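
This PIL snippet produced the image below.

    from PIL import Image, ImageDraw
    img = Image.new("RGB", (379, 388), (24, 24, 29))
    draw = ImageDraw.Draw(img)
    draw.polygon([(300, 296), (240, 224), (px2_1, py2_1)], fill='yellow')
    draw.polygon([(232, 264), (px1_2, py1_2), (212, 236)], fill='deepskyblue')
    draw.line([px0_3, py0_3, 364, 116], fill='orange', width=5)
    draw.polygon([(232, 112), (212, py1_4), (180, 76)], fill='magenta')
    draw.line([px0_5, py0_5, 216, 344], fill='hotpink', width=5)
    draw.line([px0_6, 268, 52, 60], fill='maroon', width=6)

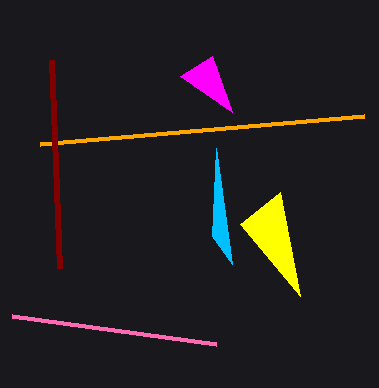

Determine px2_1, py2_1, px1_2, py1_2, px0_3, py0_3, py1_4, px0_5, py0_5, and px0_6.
px2_1 = 280, py2_1 = 192, px1_2 = 216, py1_2 = 148, px0_3 = 40, py0_3 = 144, py1_4 = 56, px0_5 = 12, py0_5 = 316, px0_6 = 60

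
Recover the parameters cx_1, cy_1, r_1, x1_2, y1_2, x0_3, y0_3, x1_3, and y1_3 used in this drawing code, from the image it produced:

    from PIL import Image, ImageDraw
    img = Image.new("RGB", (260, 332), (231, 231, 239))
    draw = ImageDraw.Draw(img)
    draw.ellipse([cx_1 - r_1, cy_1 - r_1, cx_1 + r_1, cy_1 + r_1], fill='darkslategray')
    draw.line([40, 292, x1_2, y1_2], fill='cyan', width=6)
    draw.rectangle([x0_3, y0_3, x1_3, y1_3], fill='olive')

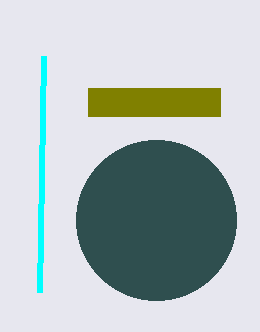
cx_1 = 156
cy_1 = 220
r_1 = 80
x1_2 = 44
y1_2 = 56
x0_3 = 88
y0_3 = 88
x1_3 = 220
y1_3 = 116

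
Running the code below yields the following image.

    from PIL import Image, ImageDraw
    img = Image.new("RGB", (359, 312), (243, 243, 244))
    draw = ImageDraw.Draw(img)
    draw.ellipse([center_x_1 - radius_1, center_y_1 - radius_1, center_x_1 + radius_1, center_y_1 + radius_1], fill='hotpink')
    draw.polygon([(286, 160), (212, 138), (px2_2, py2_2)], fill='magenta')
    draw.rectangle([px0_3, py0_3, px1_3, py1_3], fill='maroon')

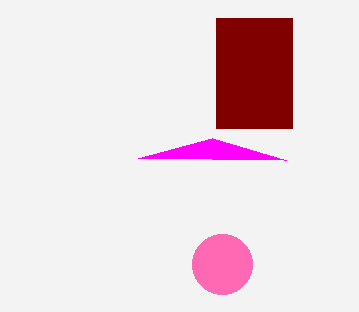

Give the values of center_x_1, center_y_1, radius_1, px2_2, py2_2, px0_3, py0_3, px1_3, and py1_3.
center_x_1 = 222, center_y_1 = 264, radius_1 = 30, px2_2 = 138, py2_2 = 158, px0_3 = 216, py0_3 = 18, px1_3 = 292, py1_3 = 128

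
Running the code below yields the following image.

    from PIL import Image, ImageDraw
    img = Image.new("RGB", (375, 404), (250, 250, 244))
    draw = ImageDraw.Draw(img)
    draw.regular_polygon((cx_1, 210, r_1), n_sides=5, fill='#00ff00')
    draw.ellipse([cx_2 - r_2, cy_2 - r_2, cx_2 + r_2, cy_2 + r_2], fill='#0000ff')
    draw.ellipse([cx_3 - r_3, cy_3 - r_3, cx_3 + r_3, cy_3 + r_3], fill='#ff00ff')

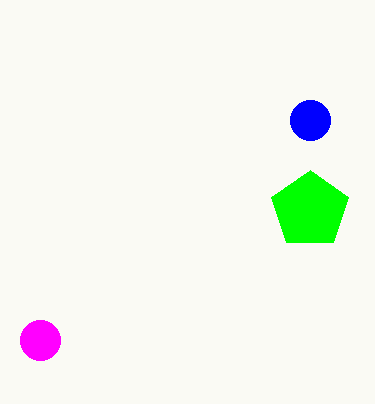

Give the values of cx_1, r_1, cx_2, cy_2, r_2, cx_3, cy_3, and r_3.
cx_1 = 310, r_1 = 40, cx_2 = 310, cy_2 = 120, r_2 = 20, cx_3 = 40, cy_3 = 340, r_3 = 20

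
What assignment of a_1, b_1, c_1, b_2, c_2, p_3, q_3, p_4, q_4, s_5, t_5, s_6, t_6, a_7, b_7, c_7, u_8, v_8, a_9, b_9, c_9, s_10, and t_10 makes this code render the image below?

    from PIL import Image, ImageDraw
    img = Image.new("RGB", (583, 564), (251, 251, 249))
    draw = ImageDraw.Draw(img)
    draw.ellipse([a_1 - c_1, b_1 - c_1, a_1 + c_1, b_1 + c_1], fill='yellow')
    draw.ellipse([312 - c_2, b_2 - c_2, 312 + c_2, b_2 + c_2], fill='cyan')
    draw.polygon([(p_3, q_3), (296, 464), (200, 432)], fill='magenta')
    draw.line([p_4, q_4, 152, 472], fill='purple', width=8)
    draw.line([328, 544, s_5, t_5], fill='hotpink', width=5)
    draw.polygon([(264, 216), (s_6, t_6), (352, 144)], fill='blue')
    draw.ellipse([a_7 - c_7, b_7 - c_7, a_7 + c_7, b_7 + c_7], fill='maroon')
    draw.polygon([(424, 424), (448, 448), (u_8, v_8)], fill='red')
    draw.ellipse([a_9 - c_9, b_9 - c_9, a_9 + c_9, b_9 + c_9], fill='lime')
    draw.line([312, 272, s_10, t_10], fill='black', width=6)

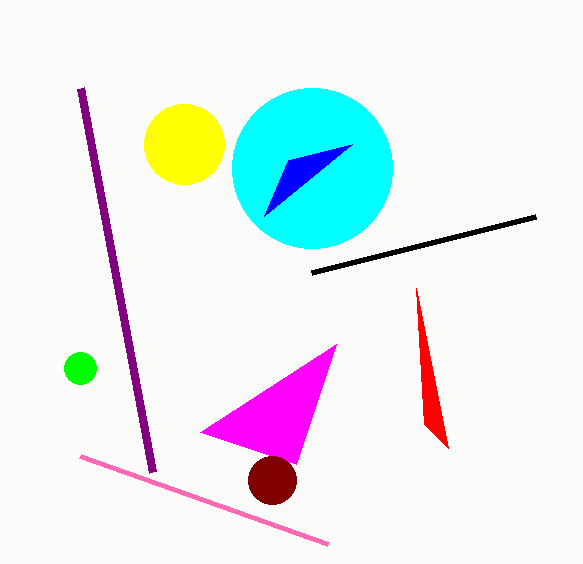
a_1 = 184; b_1 = 144; c_1 = 40; b_2 = 168; c_2 = 80; p_3 = 336; q_3 = 344; p_4 = 80; q_4 = 88; s_5 = 80; t_5 = 456; s_6 = 288; t_6 = 160; a_7 = 272; b_7 = 480; c_7 = 24; u_8 = 416; v_8 = 288; a_9 = 80; b_9 = 368; c_9 = 16; s_10 = 536; t_10 = 216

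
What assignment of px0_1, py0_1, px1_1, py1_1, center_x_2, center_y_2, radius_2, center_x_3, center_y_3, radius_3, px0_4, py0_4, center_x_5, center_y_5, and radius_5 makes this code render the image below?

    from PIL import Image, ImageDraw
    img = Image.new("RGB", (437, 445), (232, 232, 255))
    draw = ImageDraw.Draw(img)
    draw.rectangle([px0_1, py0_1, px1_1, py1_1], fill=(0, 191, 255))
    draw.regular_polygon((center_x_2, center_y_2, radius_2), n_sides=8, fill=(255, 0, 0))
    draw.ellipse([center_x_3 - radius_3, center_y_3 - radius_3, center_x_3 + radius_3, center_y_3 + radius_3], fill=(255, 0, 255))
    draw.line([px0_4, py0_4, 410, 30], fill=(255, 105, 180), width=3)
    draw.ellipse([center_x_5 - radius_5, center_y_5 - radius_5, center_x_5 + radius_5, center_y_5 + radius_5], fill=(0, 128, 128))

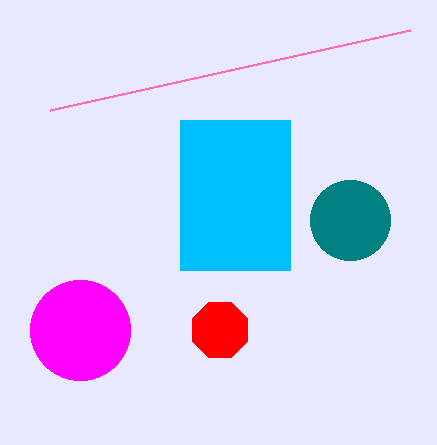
px0_1 = 180, py0_1 = 120, px1_1 = 290, py1_1 = 270, center_x_2 = 220, center_y_2 = 330, radius_2 = 30, center_x_3 = 80, center_y_3 = 330, radius_3 = 50, px0_4 = 50, py0_4 = 110, center_x_5 = 350, center_y_5 = 220, radius_5 = 40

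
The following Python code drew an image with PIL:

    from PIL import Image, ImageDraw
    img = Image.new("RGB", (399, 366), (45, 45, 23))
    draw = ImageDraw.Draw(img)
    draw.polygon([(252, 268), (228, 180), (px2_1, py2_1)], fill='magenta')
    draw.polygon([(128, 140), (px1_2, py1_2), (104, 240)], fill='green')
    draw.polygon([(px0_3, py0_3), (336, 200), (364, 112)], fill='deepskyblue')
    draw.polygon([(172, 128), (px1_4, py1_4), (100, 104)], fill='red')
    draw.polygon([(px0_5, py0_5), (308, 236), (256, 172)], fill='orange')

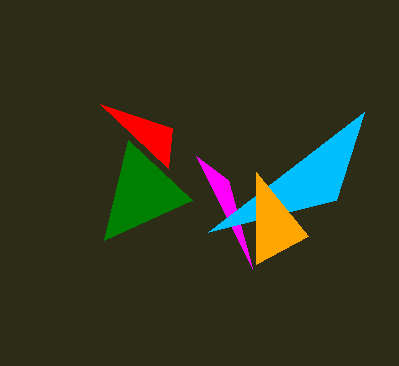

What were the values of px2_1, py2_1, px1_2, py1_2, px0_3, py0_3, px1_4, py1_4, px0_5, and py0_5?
px2_1 = 196
py2_1 = 156
px1_2 = 192
py1_2 = 200
px0_3 = 208
py0_3 = 232
px1_4 = 168
py1_4 = 168
px0_5 = 256
py0_5 = 264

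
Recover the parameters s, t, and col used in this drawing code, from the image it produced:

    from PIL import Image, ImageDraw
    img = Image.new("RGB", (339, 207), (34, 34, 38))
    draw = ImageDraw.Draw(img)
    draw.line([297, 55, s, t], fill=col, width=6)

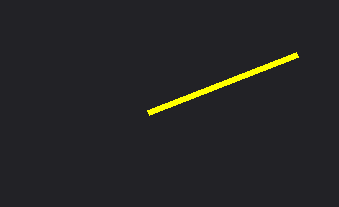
s = 148, t = 113, col = 'yellow'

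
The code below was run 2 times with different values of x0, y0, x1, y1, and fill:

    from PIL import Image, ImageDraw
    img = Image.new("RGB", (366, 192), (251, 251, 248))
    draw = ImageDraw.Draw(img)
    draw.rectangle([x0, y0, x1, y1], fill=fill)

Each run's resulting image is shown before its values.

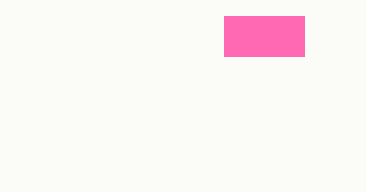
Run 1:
x0 = 224
y0 = 16
x1 = 304
y1 = 56
fill = 'hotpink'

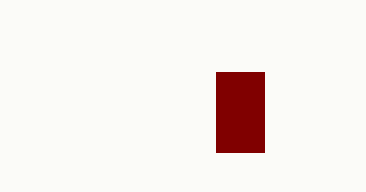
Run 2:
x0 = 216, y0 = 72, x1 = 264, y1 = 152, fill = 'maroon'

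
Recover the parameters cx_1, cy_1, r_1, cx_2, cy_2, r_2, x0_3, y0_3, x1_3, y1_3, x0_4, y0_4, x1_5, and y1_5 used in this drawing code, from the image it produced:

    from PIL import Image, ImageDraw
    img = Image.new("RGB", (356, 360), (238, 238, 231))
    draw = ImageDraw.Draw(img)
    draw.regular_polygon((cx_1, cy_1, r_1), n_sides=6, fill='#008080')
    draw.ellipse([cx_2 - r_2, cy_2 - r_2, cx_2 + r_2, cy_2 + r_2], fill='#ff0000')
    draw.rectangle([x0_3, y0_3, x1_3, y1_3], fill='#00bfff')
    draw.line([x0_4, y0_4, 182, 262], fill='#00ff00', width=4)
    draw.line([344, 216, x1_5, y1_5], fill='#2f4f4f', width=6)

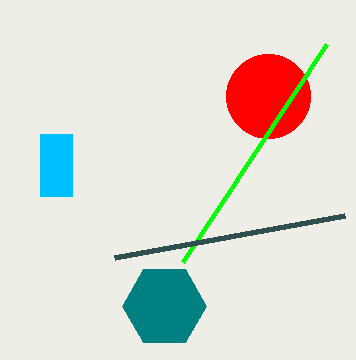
cx_1 = 164, cy_1 = 306, r_1 = 42, cx_2 = 268, cy_2 = 96, r_2 = 42, x0_3 = 40, y0_3 = 134, x1_3 = 72, y1_3 = 196, x0_4 = 326, y0_4 = 44, x1_5 = 114, y1_5 = 258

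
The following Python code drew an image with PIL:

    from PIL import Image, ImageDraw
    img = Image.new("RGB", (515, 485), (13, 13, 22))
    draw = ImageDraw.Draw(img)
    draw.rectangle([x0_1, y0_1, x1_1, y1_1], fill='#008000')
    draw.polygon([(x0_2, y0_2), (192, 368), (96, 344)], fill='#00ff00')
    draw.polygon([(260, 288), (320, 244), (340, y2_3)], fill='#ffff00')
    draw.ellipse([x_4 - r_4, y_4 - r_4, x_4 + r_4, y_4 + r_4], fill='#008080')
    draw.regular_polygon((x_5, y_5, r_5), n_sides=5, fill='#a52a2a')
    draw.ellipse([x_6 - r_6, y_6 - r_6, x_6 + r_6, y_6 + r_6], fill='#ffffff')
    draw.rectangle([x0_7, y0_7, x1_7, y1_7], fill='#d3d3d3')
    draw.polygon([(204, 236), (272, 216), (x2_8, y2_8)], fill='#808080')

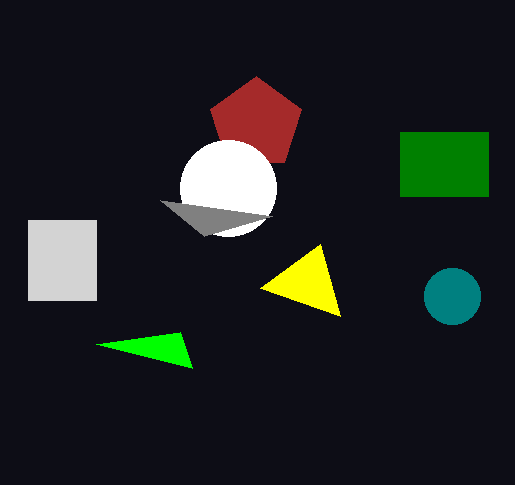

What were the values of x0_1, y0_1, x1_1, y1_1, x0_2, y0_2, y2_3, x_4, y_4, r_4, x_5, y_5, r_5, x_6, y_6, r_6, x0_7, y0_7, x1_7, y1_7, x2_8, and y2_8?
x0_1 = 400, y0_1 = 132, x1_1 = 488, y1_1 = 196, x0_2 = 180, y0_2 = 332, y2_3 = 316, x_4 = 452, y_4 = 296, r_4 = 28, x_5 = 256, y_5 = 124, r_5 = 48, x_6 = 228, y_6 = 188, r_6 = 48, x0_7 = 28, y0_7 = 220, x1_7 = 96, y1_7 = 300, x2_8 = 160, y2_8 = 200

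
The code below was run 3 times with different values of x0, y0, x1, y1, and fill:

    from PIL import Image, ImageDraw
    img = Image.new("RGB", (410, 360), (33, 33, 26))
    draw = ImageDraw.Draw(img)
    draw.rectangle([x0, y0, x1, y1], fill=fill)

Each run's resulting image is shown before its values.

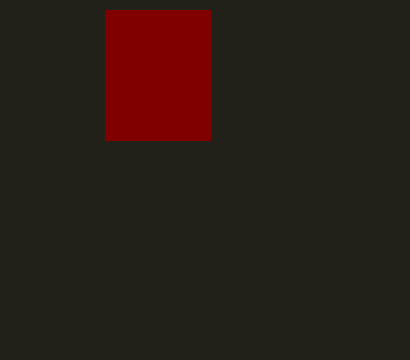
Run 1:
x0 = 105
y0 = 10
x1 = 210
y1 = 140
fill = 'maroon'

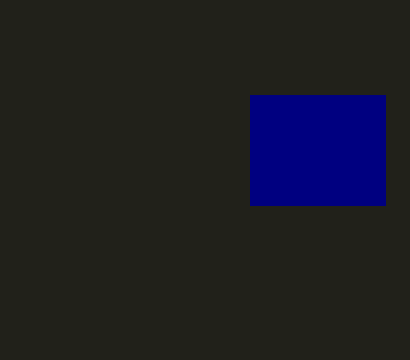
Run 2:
x0 = 250, y0 = 95, x1 = 385, y1 = 205, fill = 'navy'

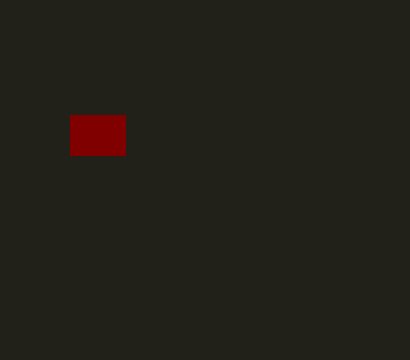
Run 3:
x0 = 70, y0 = 115, x1 = 125, y1 = 155, fill = 'maroon'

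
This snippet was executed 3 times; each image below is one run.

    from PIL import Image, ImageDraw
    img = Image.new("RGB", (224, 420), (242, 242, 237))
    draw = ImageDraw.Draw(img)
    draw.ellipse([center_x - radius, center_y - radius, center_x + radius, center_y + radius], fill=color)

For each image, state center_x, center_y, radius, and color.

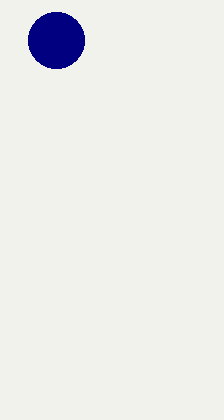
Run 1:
center_x = 56
center_y = 40
radius = 28
color = 'navy'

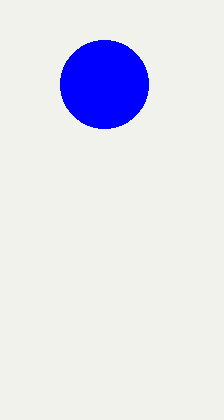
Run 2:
center_x = 104; center_y = 84; radius = 44; color = 'blue'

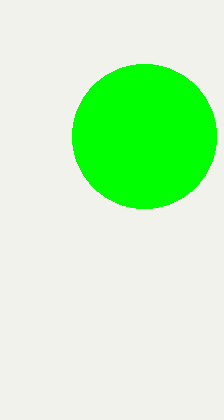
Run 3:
center_x = 144; center_y = 136; radius = 72; color = 'lime'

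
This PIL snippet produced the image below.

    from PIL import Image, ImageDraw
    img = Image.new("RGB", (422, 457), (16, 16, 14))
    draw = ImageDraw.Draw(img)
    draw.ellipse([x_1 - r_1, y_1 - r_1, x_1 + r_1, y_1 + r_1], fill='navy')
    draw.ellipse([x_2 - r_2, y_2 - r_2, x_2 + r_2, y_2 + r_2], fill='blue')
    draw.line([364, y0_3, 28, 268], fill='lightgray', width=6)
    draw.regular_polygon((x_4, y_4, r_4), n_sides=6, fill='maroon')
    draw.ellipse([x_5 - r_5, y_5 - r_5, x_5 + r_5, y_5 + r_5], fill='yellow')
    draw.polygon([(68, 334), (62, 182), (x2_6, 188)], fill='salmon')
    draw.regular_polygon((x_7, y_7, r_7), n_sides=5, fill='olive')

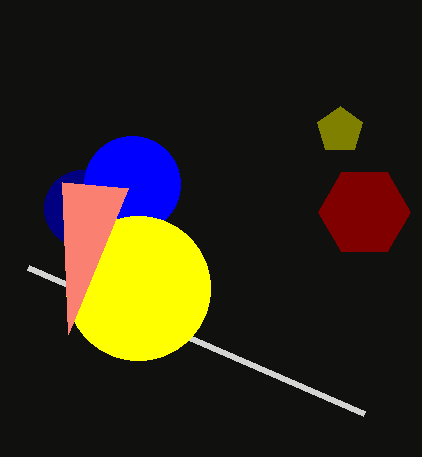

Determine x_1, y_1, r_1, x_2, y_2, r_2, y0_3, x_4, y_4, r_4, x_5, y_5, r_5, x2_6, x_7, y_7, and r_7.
x_1 = 82, y_1 = 208, r_1 = 38, x_2 = 132, y_2 = 184, r_2 = 48, y0_3 = 414, x_4 = 364, y_4 = 212, r_4 = 46, x_5 = 138, y_5 = 288, r_5 = 72, x2_6 = 128, x_7 = 340, y_7 = 130, r_7 = 24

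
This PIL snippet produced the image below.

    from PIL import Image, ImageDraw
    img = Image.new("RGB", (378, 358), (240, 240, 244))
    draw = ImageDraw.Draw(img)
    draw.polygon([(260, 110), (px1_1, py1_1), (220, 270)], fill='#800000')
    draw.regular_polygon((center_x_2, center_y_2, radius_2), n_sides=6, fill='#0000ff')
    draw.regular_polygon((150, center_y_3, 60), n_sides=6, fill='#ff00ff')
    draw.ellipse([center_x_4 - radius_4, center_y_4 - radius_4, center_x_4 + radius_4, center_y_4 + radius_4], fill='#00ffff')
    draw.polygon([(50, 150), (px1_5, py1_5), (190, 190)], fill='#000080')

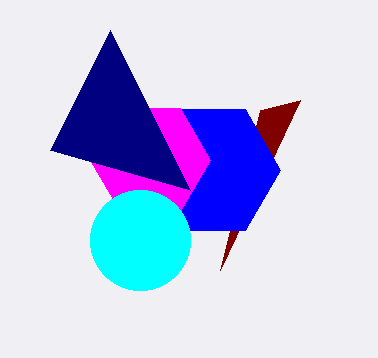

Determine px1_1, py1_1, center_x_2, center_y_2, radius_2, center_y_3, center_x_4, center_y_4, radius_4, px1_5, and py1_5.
px1_1 = 300; py1_1 = 100; center_x_2 = 210; center_y_2 = 170; radius_2 = 70; center_y_3 = 160; center_x_4 = 140; center_y_4 = 240; radius_4 = 50; px1_5 = 110; py1_5 = 30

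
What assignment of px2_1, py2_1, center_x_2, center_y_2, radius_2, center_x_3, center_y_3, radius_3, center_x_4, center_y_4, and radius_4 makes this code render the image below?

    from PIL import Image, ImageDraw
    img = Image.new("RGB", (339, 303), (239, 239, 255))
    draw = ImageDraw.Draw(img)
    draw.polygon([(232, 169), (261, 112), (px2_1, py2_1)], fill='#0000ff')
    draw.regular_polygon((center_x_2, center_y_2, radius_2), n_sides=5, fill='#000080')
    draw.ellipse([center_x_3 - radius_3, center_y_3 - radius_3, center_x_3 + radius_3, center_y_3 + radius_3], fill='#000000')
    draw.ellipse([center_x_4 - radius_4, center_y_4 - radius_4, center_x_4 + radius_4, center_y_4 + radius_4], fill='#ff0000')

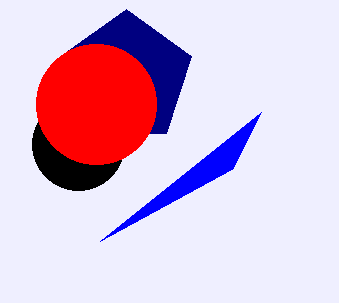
px2_1 = 100; py2_1 = 241; center_x_2 = 126; center_y_2 = 78; radius_2 = 69; center_x_3 = 78; center_y_3 = 144; radius_3 = 46; center_x_4 = 96; center_y_4 = 104; radius_4 = 60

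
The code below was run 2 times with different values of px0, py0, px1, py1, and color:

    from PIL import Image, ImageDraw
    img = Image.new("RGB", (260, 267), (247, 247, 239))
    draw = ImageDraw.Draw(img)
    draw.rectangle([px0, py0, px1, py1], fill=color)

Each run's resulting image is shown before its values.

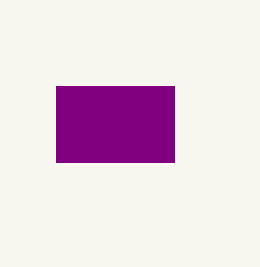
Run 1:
px0 = 56, py0 = 86, px1 = 174, py1 = 162, color = 'purple'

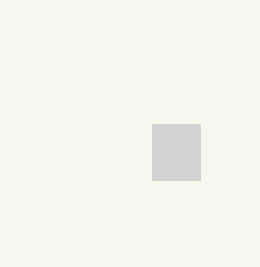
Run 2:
px0 = 152
py0 = 124
px1 = 200
py1 = 180
color = 'lightgray'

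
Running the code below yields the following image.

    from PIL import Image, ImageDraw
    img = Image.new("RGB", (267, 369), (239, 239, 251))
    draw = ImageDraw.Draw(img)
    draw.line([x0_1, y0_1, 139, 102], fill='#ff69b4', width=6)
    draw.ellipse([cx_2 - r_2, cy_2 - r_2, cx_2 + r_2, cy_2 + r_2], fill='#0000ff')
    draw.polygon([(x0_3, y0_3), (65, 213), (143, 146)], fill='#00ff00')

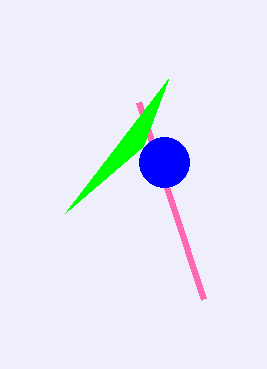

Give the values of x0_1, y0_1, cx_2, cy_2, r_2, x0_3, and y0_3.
x0_1 = 204
y0_1 = 299
cx_2 = 164
cy_2 = 162
r_2 = 25
x0_3 = 168
y0_3 = 79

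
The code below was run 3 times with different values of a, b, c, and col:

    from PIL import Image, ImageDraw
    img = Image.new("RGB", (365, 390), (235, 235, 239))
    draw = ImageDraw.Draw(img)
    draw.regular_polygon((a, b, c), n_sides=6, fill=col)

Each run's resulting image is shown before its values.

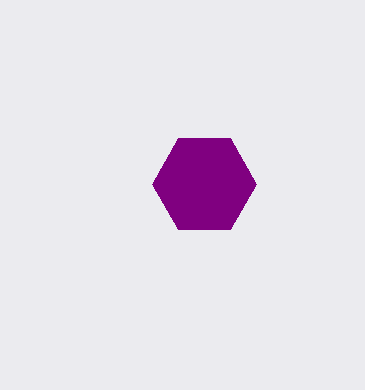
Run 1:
a = 204
b = 184
c = 52
col = 'purple'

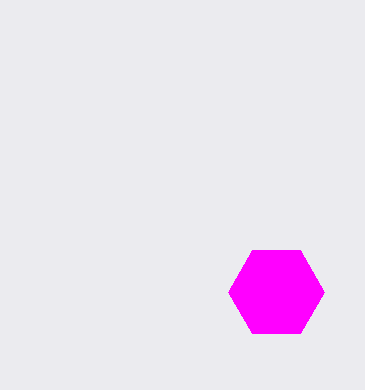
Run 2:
a = 276; b = 292; c = 48; col = 'magenta'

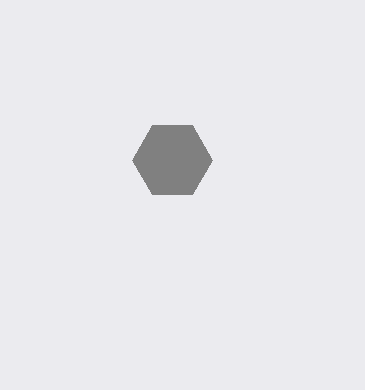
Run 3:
a = 172; b = 160; c = 40; col = 'gray'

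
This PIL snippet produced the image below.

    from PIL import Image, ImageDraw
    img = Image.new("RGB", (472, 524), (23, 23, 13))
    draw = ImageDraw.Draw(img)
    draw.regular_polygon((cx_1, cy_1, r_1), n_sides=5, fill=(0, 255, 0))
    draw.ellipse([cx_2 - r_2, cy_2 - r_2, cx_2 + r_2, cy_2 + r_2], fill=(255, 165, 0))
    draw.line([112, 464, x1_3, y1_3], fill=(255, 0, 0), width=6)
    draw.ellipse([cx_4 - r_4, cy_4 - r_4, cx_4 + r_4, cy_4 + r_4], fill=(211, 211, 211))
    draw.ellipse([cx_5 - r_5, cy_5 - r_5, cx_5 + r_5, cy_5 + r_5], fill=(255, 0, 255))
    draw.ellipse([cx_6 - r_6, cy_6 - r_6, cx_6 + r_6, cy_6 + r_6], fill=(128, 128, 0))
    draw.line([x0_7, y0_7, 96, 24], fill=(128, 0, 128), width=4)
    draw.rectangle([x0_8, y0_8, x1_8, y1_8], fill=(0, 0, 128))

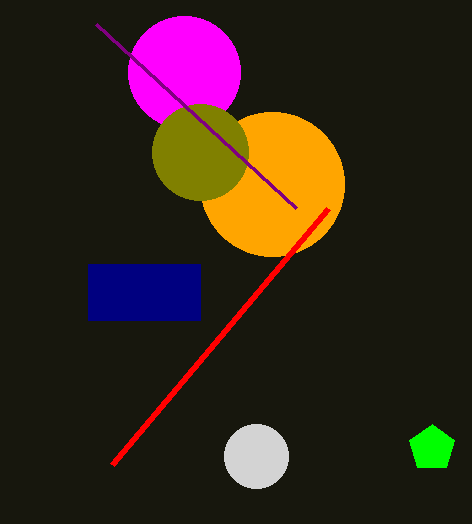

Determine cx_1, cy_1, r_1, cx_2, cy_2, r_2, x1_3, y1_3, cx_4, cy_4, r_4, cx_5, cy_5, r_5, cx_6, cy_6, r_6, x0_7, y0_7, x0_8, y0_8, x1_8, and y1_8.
cx_1 = 432; cy_1 = 448; r_1 = 24; cx_2 = 272; cy_2 = 184; r_2 = 72; x1_3 = 328; y1_3 = 208; cx_4 = 256; cy_4 = 456; r_4 = 32; cx_5 = 184; cy_5 = 72; r_5 = 56; cx_6 = 200; cy_6 = 152; r_6 = 48; x0_7 = 296; y0_7 = 208; x0_8 = 88; y0_8 = 264; x1_8 = 200; y1_8 = 320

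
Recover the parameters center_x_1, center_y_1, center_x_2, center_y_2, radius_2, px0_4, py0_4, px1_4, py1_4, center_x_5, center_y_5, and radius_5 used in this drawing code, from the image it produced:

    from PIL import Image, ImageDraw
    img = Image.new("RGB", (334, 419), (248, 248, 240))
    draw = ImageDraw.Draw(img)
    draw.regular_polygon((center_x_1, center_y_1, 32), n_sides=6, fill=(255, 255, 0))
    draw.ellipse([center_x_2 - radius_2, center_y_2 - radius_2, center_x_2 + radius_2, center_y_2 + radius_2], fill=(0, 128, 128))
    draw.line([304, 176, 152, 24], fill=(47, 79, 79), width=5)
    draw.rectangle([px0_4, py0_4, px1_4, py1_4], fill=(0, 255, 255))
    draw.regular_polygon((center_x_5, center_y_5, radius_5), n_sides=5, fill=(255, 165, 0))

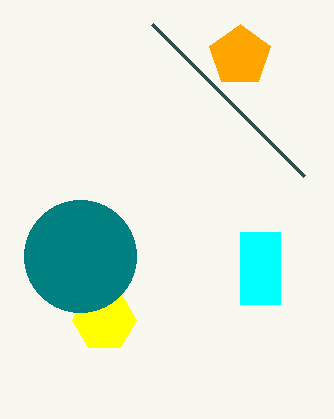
center_x_1 = 104; center_y_1 = 320; center_x_2 = 80; center_y_2 = 256; radius_2 = 56; px0_4 = 240; py0_4 = 232; px1_4 = 280; py1_4 = 304; center_x_5 = 240; center_y_5 = 56; radius_5 = 32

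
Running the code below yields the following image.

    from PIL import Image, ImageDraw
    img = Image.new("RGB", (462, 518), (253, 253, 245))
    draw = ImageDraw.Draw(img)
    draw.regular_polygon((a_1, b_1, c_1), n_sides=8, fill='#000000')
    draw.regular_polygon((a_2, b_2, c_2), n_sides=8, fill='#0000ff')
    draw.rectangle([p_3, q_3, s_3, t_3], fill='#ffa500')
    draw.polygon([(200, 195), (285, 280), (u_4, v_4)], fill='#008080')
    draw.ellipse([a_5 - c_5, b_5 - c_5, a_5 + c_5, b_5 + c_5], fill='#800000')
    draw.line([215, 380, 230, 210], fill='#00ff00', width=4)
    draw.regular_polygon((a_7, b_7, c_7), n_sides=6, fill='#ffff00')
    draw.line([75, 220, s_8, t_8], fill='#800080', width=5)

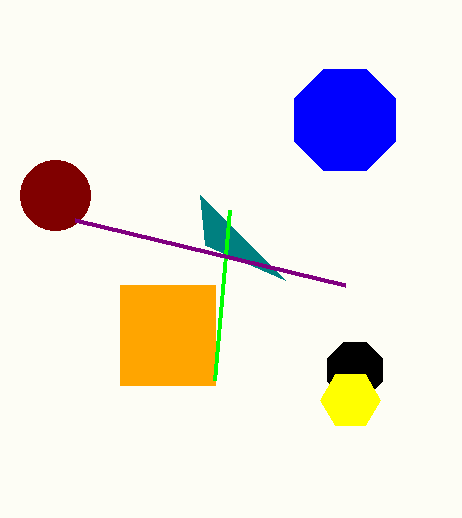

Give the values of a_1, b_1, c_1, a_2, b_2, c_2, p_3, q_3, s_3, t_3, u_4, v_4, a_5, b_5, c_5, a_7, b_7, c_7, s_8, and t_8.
a_1 = 355
b_1 = 370
c_1 = 30
a_2 = 345
b_2 = 120
c_2 = 55
p_3 = 120
q_3 = 285
s_3 = 215
t_3 = 385
u_4 = 205
v_4 = 245
a_5 = 55
b_5 = 195
c_5 = 35
a_7 = 350
b_7 = 400
c_7 = 30
s_8 = 345
t_8 = 285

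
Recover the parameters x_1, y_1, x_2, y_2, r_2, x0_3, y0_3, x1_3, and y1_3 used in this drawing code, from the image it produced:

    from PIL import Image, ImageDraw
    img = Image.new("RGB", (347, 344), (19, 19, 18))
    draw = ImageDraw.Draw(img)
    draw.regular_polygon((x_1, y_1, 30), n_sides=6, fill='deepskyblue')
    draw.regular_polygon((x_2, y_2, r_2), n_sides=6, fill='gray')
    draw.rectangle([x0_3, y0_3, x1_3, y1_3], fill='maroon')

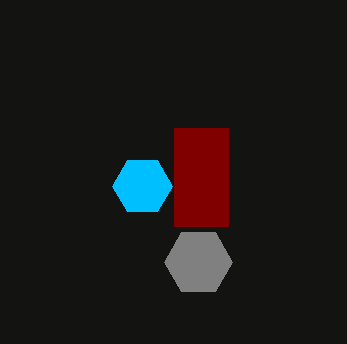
x_1 = 142; y_1 = 186; x_2 = 198; y_2 = 262; r_2 = 34; x0_3 = 174; y0_3 = 128; x1_3 = 228; y1_3 = 226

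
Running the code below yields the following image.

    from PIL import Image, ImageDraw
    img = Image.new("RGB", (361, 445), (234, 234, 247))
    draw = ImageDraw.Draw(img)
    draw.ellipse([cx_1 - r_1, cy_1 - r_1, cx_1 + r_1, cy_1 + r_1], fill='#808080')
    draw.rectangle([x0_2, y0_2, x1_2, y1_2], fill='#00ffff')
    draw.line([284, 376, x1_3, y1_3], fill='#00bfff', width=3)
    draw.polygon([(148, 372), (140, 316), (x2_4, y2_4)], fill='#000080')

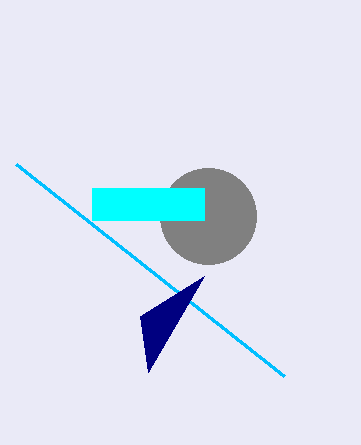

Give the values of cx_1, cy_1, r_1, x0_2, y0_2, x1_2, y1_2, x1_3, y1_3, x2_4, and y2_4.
cx_1 = 208
cy_1 = 216
r_1 = 48
x0_2 = 92
y0_2 = 188
x1_2 = 204
y1_2 = 220
x1_3 = 16
y1_3 = 164
x2_4 = 204
y2_4 = 276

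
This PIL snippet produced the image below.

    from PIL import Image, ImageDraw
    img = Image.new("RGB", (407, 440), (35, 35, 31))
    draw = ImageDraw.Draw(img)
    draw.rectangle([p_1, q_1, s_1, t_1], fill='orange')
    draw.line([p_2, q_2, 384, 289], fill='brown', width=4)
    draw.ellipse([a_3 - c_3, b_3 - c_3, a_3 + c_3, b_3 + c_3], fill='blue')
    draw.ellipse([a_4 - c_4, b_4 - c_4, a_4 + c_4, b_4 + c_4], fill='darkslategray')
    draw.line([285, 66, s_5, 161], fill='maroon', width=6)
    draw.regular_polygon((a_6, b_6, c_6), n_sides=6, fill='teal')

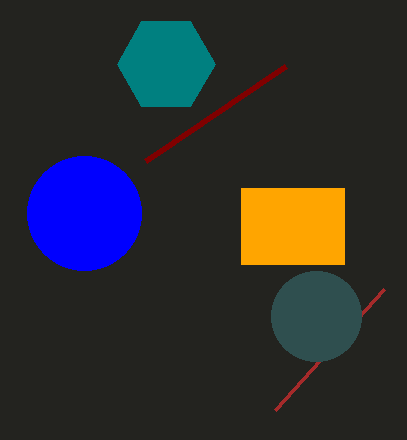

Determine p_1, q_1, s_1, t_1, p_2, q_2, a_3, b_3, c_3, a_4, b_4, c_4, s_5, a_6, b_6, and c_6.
p_1 = 241; q_1 = 188; s_1 = 344; t_1 = 264; p_2 = 275; q_2 = 410; a_3 = 84; b_3 = 213; c_3 = 57; a_4 = 316; b_4 = 316; c_4 = 45; s_5 = 145; a_6 = 166; b_6 = 64; c_6 = 49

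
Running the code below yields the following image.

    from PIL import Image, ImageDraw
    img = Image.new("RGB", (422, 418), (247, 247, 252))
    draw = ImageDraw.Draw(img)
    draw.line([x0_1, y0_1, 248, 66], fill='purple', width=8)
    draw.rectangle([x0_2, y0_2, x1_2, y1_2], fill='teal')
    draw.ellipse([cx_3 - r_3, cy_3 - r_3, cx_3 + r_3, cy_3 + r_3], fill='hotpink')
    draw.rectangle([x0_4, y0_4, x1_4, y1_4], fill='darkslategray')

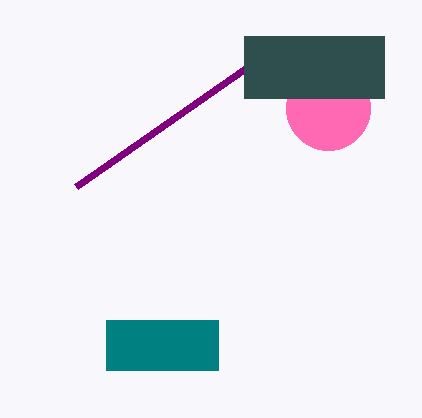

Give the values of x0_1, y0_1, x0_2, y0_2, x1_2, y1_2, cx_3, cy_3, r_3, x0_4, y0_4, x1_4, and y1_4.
x0_1 = 76
y0_1 = 186
x0_2 = 106
y0_2 = 320
x1_2 = 218
y1_2 = 370
cx_3 = 328
cy_3 = 108
r_3 = 42
x0_4 = 244
y0_4 = 36
x1_4 = 384
y1_4 = 98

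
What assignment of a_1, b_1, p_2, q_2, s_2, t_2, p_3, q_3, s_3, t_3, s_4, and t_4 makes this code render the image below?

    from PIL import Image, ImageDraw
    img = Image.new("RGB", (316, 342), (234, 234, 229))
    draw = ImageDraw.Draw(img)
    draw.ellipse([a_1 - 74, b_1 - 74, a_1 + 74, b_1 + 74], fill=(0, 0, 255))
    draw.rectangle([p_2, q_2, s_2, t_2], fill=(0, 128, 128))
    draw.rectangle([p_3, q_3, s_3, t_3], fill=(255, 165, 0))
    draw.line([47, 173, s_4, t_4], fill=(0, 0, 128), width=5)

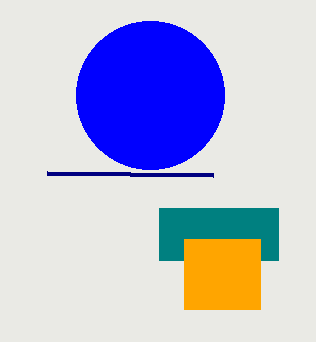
a_1 = 150
b_1 = 95
p_2 = 159
q_2 = 208
s_2 = 278
t_2 = 260
p_3 = 184
q_3 = 239
s_3 = 260
t_3 = 309
s_4 = 213
t_4 = 175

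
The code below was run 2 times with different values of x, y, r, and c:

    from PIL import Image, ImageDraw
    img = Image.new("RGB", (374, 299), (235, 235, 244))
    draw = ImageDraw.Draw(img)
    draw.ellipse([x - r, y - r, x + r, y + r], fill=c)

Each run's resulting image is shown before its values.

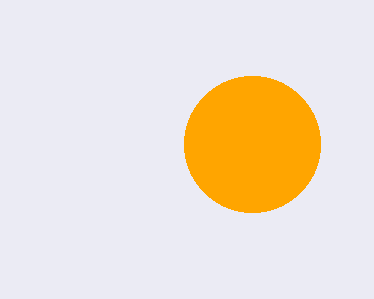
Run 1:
x = 252; y = 144; r = 68; c = 'orange'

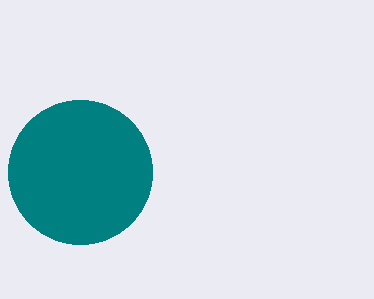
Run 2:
x = 80, y = 172, r = 72, c = 'teal'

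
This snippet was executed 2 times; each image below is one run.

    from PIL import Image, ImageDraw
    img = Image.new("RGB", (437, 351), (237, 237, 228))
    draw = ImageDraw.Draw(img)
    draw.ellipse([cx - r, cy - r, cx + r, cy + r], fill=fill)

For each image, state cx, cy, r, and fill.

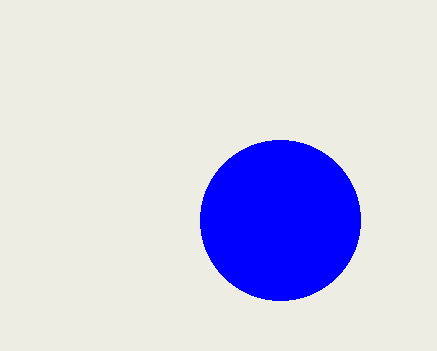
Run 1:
cx = 280; cy = 220; r = 80; fill = 'blue'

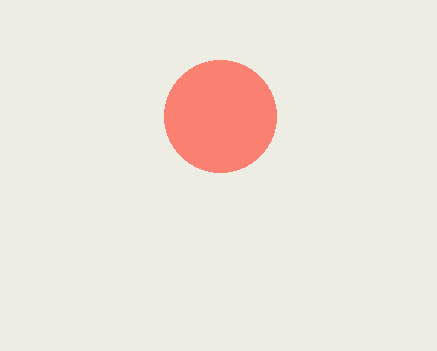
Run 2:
cx = 220, cy = 116, r = 56, fill = 'salmon'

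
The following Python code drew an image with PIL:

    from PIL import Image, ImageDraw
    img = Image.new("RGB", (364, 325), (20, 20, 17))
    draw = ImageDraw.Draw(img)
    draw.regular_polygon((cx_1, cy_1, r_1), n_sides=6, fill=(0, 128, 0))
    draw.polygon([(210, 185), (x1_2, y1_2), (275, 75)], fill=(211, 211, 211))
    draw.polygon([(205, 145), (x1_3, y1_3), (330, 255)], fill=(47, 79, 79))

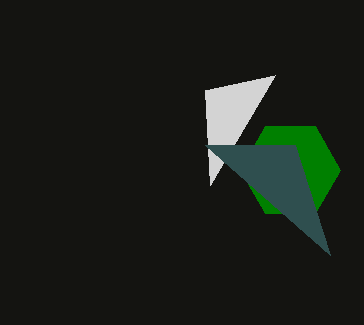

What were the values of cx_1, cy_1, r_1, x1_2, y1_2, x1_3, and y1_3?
cx_1 = 290; cy_1 = 170; r_1 = 50; x1_2 = 205; y1_2 = 90; x1_3 = 295; y1_3 = 145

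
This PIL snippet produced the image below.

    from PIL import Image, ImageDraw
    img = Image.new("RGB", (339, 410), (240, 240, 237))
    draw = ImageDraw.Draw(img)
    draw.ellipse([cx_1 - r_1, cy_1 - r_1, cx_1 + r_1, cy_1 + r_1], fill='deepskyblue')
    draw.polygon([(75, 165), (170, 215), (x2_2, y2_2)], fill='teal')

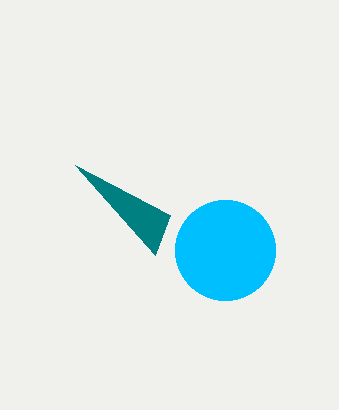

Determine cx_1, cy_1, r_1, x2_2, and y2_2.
cx_1 = 225, cy_1 = 250, r_1 = 50, x2_2 = 155, y2_2 = 255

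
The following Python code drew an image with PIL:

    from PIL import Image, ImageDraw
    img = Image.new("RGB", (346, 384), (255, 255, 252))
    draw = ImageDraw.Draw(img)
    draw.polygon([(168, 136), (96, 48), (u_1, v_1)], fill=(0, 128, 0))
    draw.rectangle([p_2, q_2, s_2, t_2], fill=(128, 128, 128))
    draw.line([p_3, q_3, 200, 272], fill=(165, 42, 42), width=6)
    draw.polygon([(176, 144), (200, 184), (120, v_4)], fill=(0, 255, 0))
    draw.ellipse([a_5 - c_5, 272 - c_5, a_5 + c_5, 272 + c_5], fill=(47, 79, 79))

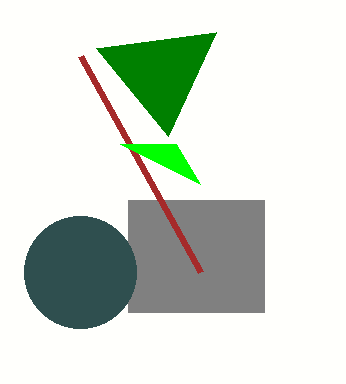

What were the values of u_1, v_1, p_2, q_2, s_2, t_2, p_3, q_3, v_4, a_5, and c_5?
u_1 = 216, v_1 = 32, p_2 = 128, q_2 = 200, s_2 = 264, t_2 = 312, p_3 = 80, q_3 = 56, v_4 = 144, a_5 = 80, c_5 = 56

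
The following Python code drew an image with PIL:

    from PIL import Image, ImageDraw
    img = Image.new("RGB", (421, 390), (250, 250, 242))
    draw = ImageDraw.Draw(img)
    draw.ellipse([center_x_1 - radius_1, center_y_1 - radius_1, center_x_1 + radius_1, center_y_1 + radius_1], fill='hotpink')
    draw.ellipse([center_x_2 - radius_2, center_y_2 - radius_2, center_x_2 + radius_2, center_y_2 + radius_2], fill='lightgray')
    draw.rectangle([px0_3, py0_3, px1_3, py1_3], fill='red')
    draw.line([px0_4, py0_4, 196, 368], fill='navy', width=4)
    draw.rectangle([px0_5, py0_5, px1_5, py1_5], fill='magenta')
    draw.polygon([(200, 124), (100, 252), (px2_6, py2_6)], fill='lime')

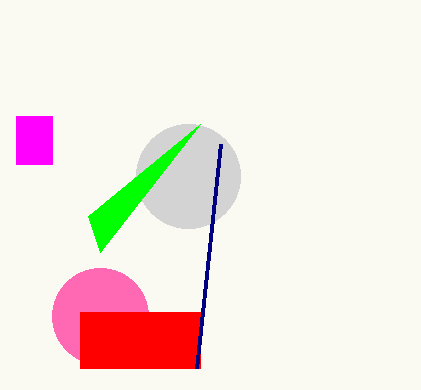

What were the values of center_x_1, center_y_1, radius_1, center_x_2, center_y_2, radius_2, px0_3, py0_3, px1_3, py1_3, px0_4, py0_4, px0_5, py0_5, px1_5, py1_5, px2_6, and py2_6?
center_x_1 = 100; center_y_1 = 316; radius_1 = 48; center_x_2 = 188; center_y_2 = 176; radius_2 = 52; px0_3 = 80; py0_3 = 312; px1_3 = 200; py1_3 = 368; px0_4 = 220; py0_4 = 144; px0_5 = 16; py0_5 = 116; px1_5 = 52; py1_5 = 164; px2_6 = 88; py2_6 = 216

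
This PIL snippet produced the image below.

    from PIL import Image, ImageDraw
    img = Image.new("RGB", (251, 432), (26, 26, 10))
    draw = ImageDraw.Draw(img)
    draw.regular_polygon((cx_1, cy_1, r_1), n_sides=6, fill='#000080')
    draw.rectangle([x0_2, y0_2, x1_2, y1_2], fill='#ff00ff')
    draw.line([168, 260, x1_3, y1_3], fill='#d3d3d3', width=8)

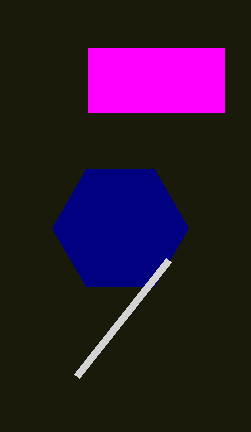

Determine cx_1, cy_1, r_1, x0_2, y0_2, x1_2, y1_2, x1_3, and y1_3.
cx_1 = 120
cy_1 = 228
r_1 = 68
x0_2 = 88
y0_2 = 48
x1_2 = 224
y1_2 = 112
x1_3 = 76
y1_3 = 376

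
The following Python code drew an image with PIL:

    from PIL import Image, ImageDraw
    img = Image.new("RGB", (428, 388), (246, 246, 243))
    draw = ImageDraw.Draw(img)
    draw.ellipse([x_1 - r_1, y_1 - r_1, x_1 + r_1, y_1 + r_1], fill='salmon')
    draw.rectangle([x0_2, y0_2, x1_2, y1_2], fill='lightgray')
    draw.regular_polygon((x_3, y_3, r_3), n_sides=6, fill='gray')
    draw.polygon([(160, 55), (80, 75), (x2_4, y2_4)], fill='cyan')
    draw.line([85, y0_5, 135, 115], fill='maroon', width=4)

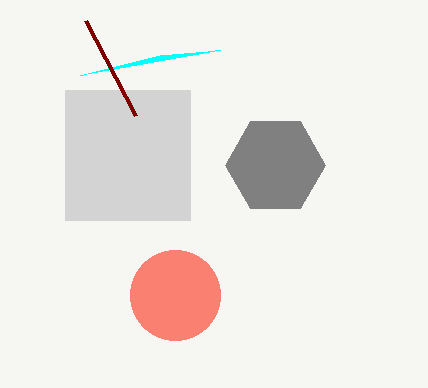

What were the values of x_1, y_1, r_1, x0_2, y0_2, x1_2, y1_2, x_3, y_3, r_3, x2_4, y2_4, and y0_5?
x_1 = 175, y_1 = 295, r_1 = 45, x0_2 = 65, y0_2 = 90, x1_2 = 190, y1_2 = 220, x_3 = 275, y_3 = 165, r_3 = 50, x2_4 = 220, y2_4 = 50, y0_5 = 20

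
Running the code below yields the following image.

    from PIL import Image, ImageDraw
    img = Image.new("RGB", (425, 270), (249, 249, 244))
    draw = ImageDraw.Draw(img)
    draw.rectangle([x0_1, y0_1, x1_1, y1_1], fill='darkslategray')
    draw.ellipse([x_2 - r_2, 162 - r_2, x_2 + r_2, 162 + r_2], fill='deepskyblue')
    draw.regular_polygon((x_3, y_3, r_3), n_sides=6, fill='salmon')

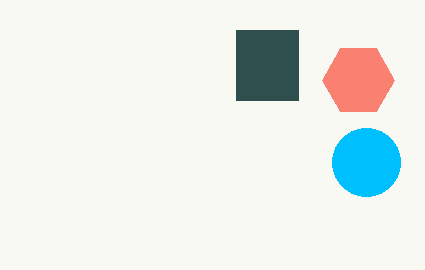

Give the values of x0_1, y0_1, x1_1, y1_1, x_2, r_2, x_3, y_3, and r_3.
x0_1 = 236; y0_1 = 30; x1_1 = 298; y1_1 = 100; x_2 = 366; r_2 = 34; x_3 = 358; y_3 = 80; r_3 = 36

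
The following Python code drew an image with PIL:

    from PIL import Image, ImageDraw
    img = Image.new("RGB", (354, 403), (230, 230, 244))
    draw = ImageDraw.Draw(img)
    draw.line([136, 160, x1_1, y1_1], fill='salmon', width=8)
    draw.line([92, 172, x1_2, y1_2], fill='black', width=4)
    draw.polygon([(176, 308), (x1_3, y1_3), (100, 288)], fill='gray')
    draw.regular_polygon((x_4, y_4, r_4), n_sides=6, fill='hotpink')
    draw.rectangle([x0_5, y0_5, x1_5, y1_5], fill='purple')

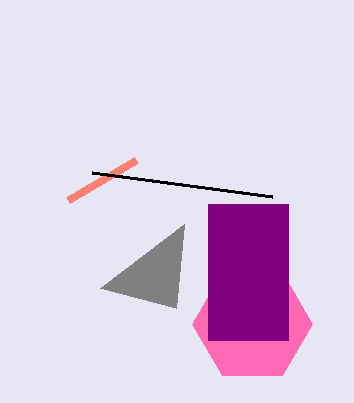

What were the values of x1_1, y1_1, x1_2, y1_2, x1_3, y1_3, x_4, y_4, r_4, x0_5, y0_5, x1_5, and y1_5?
x1_1 = 68; y1_1 = 200; x1_2 = 272; y1_2 = 196; x1_3 = 184; y1_3 = 224; x_4 = 252; y_4 = 324; r_4 = 60; x0_5 = 208; y0_5 = 204; x1_5 = 288; y1_5 = 340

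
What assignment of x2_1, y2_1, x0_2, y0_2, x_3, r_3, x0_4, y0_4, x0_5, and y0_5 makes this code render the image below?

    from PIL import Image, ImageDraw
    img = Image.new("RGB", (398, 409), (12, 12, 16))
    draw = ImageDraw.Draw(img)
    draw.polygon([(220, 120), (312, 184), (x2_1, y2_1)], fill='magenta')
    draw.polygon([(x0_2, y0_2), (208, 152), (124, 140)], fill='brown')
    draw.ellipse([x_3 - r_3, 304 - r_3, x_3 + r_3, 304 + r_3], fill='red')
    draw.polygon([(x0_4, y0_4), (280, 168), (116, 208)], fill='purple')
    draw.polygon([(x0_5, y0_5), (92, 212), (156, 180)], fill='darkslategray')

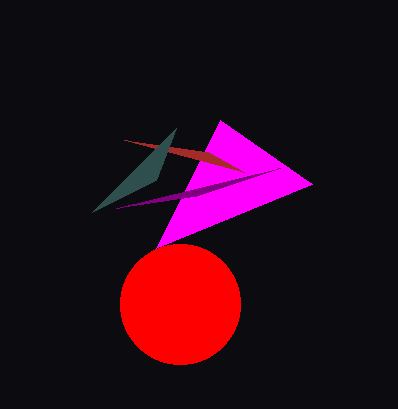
x2_1 = 156; y2_1 = 248; x0_2 = 244; y0_2 = 172; x_3 = 180; r_3 = 60; x0_4 = 196; y0_4 = 196; x0_5 = 176; y0_5 = 128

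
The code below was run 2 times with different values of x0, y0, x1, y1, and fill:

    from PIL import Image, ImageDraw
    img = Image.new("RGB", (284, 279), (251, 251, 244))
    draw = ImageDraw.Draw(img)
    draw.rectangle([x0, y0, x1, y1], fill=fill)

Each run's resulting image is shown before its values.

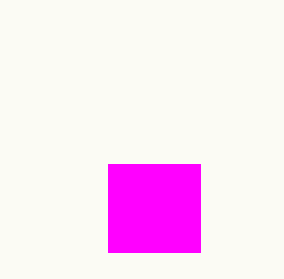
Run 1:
x0 = 108; y0 = 164; x1 = 200; y1 = 252; fill = 'magenta'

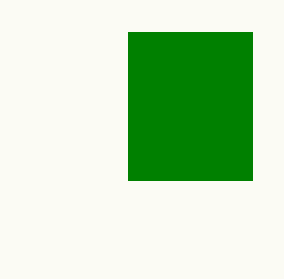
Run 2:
x0 = 128, y0 = 32, x1 = 252, y1 = 180, fill = 'green'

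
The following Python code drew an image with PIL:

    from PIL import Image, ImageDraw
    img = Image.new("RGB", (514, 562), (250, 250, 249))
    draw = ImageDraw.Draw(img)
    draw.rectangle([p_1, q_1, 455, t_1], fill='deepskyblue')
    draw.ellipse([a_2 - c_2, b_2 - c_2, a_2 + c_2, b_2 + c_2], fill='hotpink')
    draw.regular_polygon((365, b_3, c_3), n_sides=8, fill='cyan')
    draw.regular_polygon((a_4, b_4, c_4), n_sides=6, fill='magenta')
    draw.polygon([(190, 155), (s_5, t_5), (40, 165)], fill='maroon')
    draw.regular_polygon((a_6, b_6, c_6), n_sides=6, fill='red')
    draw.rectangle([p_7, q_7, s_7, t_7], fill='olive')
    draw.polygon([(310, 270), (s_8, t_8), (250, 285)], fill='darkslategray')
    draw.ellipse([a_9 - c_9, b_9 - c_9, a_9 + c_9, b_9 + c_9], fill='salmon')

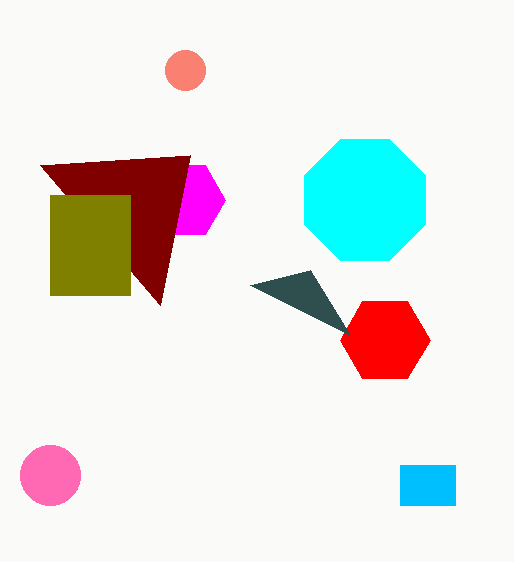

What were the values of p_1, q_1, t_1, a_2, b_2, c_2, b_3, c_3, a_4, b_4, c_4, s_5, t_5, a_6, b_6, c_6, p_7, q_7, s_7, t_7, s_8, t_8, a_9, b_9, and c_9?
p_1 = 400
q_1 = 465
t_1 = 505
a_2 = 50
b_2 = 475
c_2 = 30
b_3 = 200
c_3 = 65
a_4 = 185
b_4 = 200
c_4 = 40
s_5 = 160
t_5 = 305
a_6 = 385
b_6 = 340
c_6 = 45
p_7 = 50
q_7 = 195
s_7 = 130
t_7 = 295
s_8 = 350
t_8 = 335
a_9 = 185
b_9 = 70
c_9 = 20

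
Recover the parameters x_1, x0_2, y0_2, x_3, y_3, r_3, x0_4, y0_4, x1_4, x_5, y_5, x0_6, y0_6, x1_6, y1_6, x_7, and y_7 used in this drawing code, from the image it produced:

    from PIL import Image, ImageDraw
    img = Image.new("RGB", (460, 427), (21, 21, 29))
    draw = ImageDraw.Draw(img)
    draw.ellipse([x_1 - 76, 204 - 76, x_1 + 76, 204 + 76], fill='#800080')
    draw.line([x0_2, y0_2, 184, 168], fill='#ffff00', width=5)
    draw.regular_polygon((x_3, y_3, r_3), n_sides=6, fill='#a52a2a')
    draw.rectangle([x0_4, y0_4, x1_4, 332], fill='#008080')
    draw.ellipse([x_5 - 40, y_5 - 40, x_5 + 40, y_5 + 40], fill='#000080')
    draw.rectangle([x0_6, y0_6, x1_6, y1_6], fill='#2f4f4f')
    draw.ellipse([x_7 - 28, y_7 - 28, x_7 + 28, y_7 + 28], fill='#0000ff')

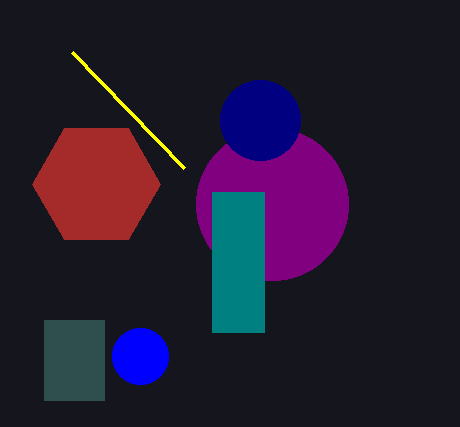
x_1 = 272, x0_2 = 72, y0_2 = 52, x_3 = 96, y_3 = 184, r_3 = 64, x0_4 = 212, y0_4 = 192, x1_4 = 264, x_5 = 260, y_5 = 120, x0_6 = 44, y0_6 = 320, x1_6 = 104, y1_6 = 400, x_7 = 140, y_7 = 356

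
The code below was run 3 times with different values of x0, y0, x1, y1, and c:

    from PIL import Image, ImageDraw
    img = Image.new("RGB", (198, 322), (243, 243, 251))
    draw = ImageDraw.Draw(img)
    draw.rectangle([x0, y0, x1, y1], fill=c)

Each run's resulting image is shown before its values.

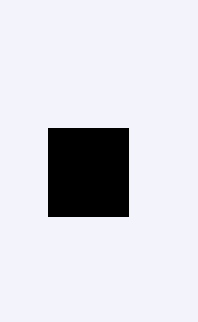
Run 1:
x0 = 48
y0 = 128
x1 = 128
y1 = 216
c = 'black'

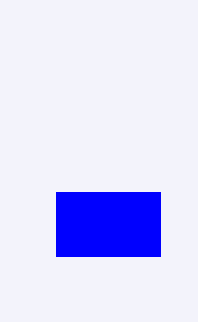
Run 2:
x0 = 56; y0 = 192; x1 = 160; y1 = 256; c = 'blue'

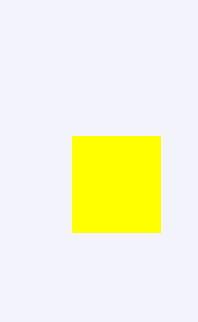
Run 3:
x0 = 72, y0 = 136, x1 = 160, y1 = 232, c = 'yellow'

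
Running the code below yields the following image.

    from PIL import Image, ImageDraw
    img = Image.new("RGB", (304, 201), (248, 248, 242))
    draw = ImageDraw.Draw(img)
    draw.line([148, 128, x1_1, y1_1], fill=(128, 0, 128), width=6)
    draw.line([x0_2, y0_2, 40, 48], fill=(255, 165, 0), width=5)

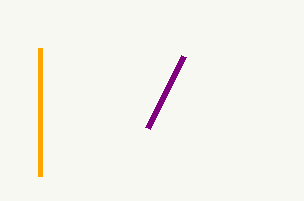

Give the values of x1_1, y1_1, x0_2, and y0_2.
x1_1 = 184, y1_1 = 56, x0_2 = 40, y0_2 = 176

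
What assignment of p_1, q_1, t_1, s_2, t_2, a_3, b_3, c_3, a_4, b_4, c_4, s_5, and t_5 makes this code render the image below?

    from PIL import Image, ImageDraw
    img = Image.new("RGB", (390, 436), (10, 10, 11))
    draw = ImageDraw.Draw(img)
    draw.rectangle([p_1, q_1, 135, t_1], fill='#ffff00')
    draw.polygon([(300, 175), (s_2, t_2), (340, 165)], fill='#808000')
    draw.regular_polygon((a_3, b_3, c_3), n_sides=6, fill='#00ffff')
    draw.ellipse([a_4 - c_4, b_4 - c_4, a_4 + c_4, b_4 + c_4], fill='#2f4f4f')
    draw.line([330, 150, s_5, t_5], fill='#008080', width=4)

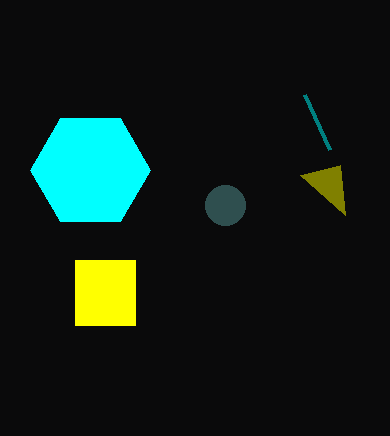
p_1 = 75; q_1 = 260; t_1 = 325; s_2 = 345; t_2 = 215; a_3 = 90; b_3 = 170; c_3 = 60; a_4 = 225; b_4 = 205; c_4 = 20; s_5 = 305; t_5 = 95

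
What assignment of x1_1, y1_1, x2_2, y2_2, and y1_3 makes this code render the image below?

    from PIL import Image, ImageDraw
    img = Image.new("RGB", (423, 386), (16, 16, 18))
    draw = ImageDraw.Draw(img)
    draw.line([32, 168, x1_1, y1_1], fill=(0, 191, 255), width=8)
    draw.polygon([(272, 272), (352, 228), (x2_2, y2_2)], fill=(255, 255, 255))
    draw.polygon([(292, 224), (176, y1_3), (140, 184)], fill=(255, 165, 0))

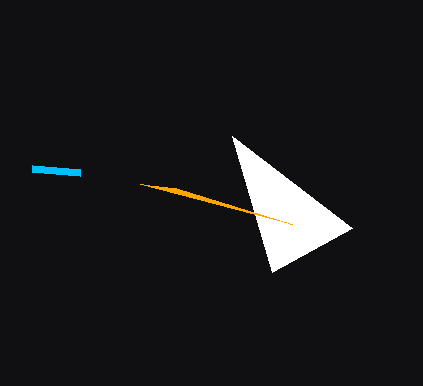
x1_1 = 80; y1_1 = 172; x2_2 = 232; y2_2 = 136; y1_3 = 188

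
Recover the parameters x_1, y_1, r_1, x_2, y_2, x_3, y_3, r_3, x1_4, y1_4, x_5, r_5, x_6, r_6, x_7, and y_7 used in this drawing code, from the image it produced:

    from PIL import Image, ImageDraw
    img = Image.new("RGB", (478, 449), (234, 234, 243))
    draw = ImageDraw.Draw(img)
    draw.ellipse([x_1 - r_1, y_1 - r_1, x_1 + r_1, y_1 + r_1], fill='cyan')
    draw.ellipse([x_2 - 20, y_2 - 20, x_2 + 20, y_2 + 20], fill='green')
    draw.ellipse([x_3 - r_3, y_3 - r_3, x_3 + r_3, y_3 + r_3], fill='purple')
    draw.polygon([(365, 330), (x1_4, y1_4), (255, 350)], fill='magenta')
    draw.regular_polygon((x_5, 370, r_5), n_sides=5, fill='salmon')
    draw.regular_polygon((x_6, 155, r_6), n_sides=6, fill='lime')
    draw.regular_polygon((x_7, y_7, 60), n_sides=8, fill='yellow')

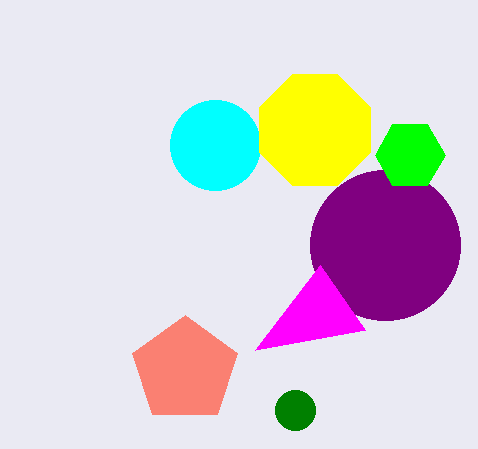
x_1 = 215, y_1 = 145, r_1 = 45, x_2 = 295, y_2 = 410, x_3 = 385, y_3 = 245, r_3 = 75, x1_4 = 320, y1_4 = 265, x_5 = 185, r_5 = 55, x_6 = 410, r_6 = 35, x_7 = 315, y_7 = 130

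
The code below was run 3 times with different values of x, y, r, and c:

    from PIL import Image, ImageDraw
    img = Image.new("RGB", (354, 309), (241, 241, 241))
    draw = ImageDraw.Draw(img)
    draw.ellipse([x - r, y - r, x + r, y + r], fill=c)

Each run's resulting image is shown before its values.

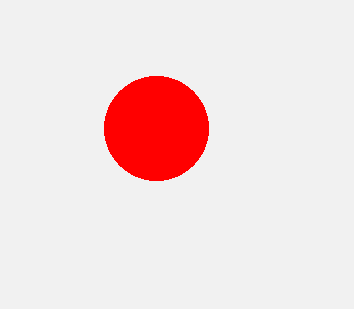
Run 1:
x = 156, y = 128, r = 52, c = 'red'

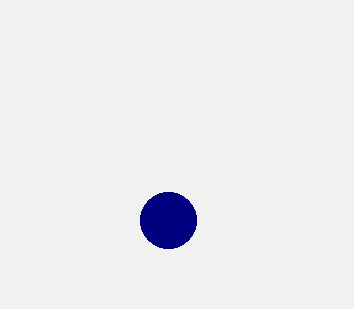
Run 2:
x = 168; y = 220; r = 28; c = 'navy'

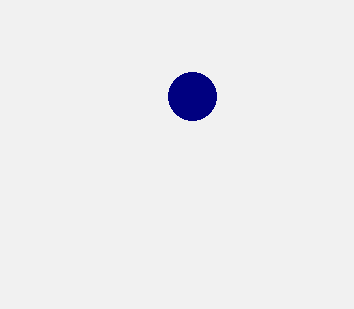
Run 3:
x = 192; y = 96; r = 24; c = 'navy'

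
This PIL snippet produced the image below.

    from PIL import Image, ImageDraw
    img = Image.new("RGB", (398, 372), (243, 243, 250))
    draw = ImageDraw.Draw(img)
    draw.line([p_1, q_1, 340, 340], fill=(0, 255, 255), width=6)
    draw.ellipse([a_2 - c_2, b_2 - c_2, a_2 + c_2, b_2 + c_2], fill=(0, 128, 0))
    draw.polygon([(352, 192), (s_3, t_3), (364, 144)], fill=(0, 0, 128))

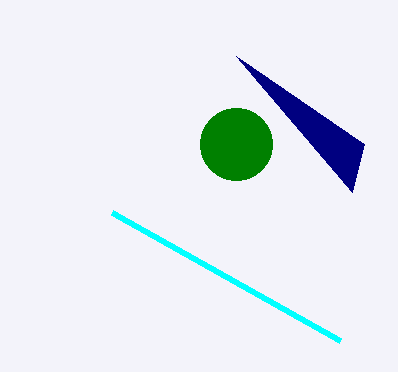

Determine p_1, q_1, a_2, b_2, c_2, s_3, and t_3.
p_1 = 112, q_1 = 212, a_2 = 236, b_2 = 144, c_2 = 36, s_3 = 236, t_3 = 56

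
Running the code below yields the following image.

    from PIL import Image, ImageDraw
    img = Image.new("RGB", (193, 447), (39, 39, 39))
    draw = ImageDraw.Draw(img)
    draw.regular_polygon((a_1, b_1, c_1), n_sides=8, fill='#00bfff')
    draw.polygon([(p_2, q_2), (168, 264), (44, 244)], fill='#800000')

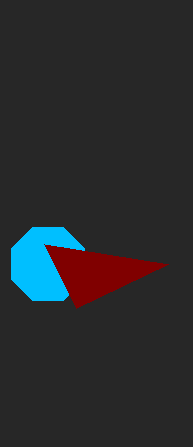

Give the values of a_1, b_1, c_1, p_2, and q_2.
a_1 = 48; b_1 = 264; c_1 = 40; p_2 = 76; q_2 = 308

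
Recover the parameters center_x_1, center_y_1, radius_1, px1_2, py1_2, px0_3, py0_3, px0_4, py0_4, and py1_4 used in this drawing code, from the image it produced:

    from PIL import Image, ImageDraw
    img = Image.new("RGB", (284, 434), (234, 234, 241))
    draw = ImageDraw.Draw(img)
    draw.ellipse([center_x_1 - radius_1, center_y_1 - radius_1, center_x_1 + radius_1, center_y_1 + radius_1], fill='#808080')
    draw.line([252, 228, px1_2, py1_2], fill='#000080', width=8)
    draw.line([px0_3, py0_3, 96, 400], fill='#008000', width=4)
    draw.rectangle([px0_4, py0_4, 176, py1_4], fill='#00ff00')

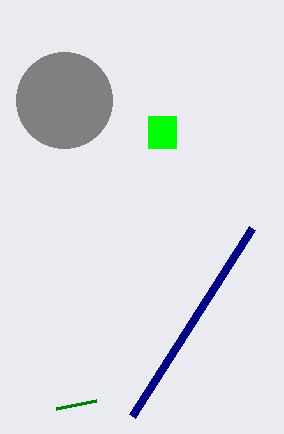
center_x_1 = 64
center_y_1 = 100
radius_1 = 48
px1_2 = 132
py1_2 = 416
px0_3 = 56
py0_3 = 408
px0_4 = 148
py0_4 = 116
py1_4 = 148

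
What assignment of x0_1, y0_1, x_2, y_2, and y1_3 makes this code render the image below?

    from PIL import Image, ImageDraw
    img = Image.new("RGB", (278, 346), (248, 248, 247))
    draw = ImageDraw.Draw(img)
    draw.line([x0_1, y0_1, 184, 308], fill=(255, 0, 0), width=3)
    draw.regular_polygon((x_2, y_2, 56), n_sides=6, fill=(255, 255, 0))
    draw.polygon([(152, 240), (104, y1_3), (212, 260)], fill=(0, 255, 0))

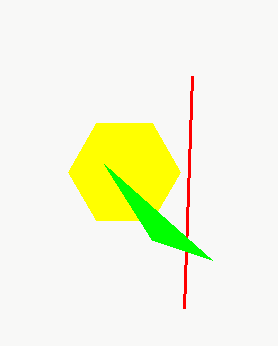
x0_1 = 192; y0_1 = 76; x_2 = 124; y_2 = 172; y1_3 = 164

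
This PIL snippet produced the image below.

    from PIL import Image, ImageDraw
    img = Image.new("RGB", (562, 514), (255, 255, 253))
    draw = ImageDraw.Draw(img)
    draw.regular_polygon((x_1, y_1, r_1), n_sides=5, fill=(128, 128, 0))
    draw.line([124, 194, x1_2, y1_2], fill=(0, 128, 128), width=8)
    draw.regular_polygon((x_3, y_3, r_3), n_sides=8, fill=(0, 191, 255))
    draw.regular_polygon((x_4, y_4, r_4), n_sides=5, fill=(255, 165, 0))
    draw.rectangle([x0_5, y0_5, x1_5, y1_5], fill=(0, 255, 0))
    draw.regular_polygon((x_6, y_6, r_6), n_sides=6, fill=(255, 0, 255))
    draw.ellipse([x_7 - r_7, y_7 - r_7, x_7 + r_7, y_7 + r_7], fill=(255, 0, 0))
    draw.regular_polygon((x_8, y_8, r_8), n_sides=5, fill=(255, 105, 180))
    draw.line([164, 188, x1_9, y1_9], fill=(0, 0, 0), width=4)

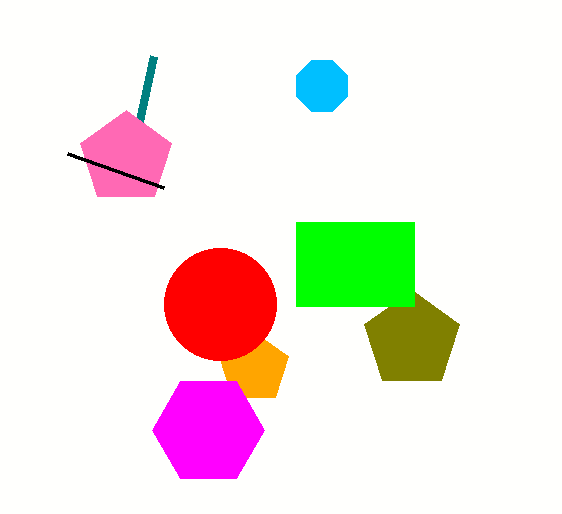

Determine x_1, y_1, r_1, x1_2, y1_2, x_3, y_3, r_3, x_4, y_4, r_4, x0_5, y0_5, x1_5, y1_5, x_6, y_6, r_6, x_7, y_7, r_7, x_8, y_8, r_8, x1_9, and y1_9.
x_1 = 412
y_1 = 340
r_1 = 50
x1_2 = 154
y1_2 = 56
x_3 = 322
y_3 = 86
r_3 = 28
x_4 = 254
y_4 = 368
r_4 = 36
x0_5 = 296
y0_5 = 222
x1_5 = 414
y1_5 = 306
x_6 = 208
y_6 = 430
r_6 = 56
x_7 = 220
y_7 = 304
r_7 = 56
x_8 = 126
y_8 = 158
r_8 = 48
x1_9 = 68
y1_9 = 154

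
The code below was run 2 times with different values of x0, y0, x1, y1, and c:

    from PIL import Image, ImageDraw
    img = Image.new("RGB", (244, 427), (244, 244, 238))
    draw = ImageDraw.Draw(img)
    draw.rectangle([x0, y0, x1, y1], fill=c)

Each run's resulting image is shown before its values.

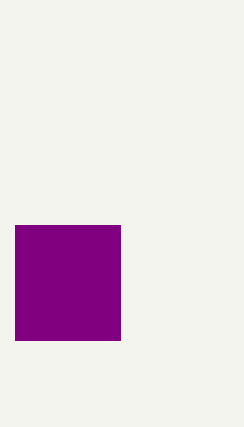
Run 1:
x0 = 15
y0 = 225
x1 = 120
y1 = 340
c = 'purple'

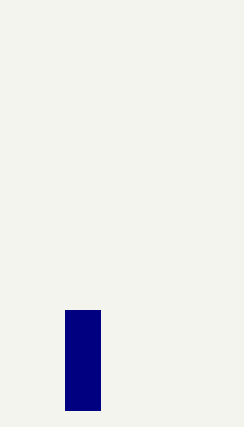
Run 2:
x0 = 65, y0 = 310, x1 = 100, y1 = 410, c = 'navy'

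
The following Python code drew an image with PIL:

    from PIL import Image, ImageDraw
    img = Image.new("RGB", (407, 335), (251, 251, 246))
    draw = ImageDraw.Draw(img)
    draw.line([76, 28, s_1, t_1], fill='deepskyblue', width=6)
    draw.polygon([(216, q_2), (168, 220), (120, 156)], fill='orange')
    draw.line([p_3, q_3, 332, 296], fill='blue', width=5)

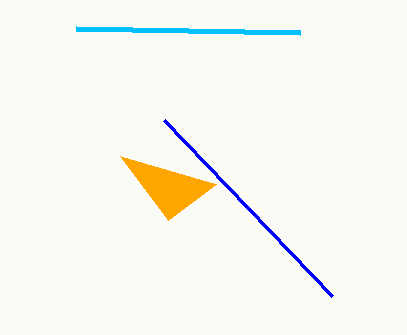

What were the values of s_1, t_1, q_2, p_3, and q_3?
s_1 = 300; t_1 = 32; q_2 = 184; p_3 = 164; q_3 = 120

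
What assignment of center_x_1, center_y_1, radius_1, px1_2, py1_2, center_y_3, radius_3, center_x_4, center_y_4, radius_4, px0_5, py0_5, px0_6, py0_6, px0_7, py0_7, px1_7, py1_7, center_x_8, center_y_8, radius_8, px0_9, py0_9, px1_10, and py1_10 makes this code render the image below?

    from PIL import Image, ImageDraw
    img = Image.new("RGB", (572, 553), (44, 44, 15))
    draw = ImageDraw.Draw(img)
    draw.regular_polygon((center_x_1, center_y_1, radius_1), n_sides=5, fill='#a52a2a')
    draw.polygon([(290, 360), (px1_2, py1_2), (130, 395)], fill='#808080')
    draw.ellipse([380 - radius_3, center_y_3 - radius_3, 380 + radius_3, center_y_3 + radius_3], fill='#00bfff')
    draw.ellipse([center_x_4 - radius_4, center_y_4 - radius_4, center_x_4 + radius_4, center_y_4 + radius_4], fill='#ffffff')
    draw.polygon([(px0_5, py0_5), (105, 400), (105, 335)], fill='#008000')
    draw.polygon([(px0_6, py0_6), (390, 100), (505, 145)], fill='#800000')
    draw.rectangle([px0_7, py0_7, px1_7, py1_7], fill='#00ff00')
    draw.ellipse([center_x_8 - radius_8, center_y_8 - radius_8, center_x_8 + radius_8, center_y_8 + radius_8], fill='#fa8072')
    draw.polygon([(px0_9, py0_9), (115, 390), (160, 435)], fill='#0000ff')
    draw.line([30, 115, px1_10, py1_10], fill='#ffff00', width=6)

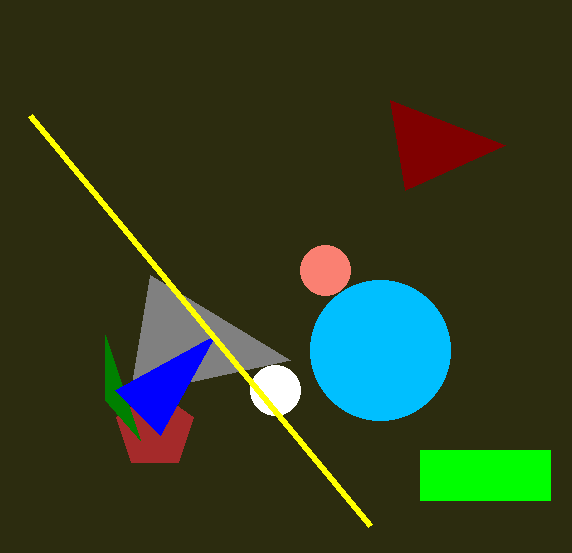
center_x_1 = 155
center_y_1 = 430
radius_1 = 40
px1_2 = 150
py1_2 = 275
center_y_3 = 350
radius_3 = 70
center_x_4 = 275
center_y_4 = 390
radius_4 = 25
px0_5 = 140
py0_5 = 440
px0_6 = 405
py0_6 = 190
px0_7 = 420
py0_7 = 450
px1_7 = 550
py1_7 = 500
center_x_8 = 325
center_y_8 = 270
radius_8 = 25
px0_9 = 215
py0_9 = 335
px1_10 = 370
py1_10 = 525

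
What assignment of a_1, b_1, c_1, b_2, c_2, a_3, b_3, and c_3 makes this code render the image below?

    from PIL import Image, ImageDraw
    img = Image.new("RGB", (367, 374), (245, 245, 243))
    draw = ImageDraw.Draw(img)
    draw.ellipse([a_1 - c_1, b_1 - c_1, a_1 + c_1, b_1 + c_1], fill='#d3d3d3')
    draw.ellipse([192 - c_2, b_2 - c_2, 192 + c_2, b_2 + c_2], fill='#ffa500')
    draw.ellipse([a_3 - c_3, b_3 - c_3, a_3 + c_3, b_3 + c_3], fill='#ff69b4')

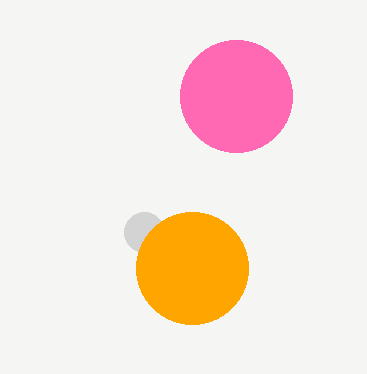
a_1 = 144; b_1 = 232; c_1 = 20; b_2 = 268; c_2 = 56; a_3 = 236; b_3 = 96; c_3 = 56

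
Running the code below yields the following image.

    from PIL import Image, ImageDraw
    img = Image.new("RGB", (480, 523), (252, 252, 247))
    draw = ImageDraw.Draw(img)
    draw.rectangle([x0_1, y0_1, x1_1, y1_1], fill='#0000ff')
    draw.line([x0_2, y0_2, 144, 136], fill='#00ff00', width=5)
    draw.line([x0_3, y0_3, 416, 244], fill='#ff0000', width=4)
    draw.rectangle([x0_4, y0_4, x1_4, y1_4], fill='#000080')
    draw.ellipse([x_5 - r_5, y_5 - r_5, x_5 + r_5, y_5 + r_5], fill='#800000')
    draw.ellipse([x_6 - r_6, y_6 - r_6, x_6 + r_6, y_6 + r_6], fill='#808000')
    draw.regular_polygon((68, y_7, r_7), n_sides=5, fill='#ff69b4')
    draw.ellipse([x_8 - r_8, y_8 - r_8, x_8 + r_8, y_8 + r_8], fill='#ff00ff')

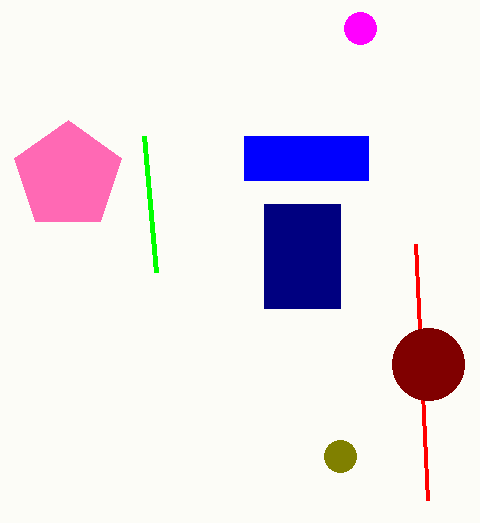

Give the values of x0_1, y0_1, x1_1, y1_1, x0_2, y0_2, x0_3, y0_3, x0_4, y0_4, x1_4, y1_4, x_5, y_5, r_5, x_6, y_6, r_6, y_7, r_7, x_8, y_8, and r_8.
x0_1 = 244
y0_1 = 136
x1_1 = 368
y1_1 = 180
x0_2 = 156
y0_2 = 272
x0_3 = 428
y0_3 = 500
x0_4 = 264
y0_4 = 204
x1_4 = 340
y1_4 = 308
x_5 = 428
y_5 = 364
r_5 = 36
x_6 = 340
y_6 = 456
r_6 = 16
y_7 = 176
r_7 = 56
x_8 = 360
y_8 = 28
r_8 = 16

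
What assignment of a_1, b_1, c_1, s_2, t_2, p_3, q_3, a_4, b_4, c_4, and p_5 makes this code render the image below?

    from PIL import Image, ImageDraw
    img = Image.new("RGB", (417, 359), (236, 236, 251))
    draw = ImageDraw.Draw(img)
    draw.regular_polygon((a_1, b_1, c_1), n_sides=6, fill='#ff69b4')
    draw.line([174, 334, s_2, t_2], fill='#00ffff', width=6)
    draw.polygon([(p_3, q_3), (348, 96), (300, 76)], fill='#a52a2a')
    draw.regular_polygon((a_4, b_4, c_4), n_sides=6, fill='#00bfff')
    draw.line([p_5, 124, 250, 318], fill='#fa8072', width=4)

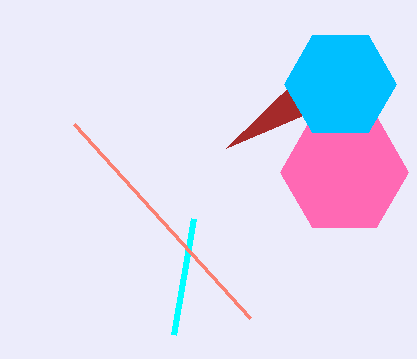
a_1 = 344, b_1 = 172, c_1 = 64, s_2 = 194, t_2 = 218, p_3 = 226, q_3 = 148, a_4 = 340, b_4 = 84, c_4 = 56, p_5 = 74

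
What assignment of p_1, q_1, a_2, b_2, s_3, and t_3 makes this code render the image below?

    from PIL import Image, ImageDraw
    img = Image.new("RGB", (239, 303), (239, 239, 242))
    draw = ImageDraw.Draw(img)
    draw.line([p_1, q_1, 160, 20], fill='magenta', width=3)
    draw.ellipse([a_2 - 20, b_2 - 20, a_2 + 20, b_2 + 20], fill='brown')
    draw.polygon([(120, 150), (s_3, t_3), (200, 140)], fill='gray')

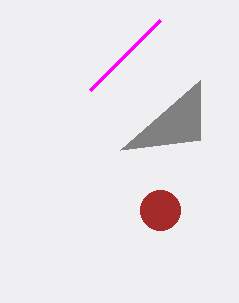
p_1 = 90; q_1 = 90; a_2 = 160; b_2 = 210; s_3 = 200; t_3 = 80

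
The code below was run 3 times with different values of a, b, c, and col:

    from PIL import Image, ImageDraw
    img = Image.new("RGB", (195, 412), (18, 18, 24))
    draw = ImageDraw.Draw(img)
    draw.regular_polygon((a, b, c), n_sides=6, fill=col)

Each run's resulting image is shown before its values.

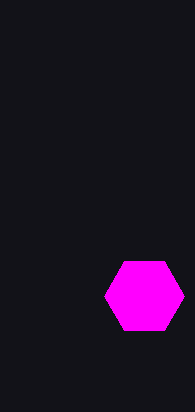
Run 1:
a = 144, b = 296, c = 40, col = 'magenta'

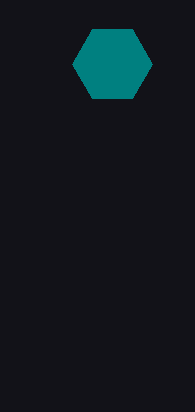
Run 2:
a = 112
b = 64
c = 40
col = 'teal'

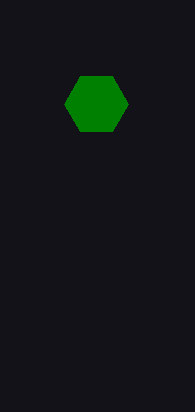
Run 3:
a = 96, b = 104, c = 32, col = 'green'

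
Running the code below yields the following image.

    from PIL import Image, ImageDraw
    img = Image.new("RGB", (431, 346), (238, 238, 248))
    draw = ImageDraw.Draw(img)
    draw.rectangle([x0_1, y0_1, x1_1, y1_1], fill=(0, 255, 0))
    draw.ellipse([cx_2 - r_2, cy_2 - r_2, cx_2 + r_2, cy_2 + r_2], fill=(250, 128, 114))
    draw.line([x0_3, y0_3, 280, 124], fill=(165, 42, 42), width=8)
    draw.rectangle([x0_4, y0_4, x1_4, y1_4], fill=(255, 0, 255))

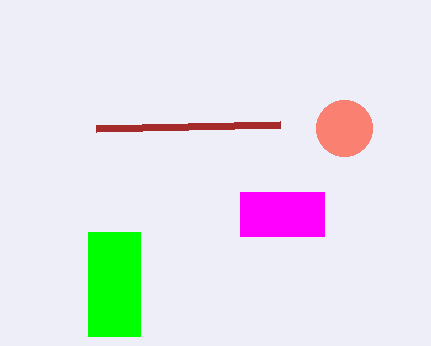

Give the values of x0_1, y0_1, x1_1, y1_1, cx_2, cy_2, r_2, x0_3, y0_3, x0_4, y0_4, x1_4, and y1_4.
x0_1 = 88; y0_1 = 232; x1_1 = 140; y1_1 = 336; cx_2 = 344; cy_2 = 128; r_2 = 28; x0_3 = 96; y0_3 = 128; x0_4 = 240; y0_4 = 192; x1_4 = 324; y1_4 = 236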